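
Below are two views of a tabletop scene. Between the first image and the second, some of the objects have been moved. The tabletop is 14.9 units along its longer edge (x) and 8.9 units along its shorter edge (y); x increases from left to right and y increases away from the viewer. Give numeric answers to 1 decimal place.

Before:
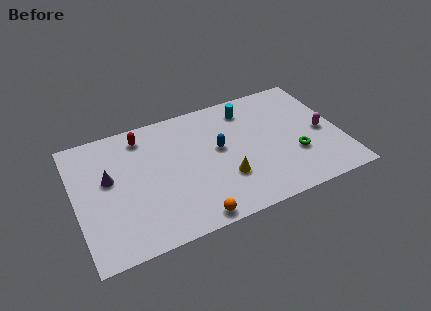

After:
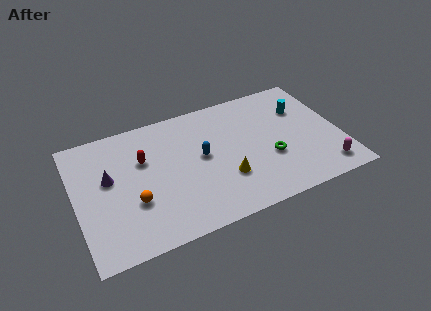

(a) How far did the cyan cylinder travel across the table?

3.2

The cyan cylinder was near (10.0, 7.3) before and (13.0, 6.2) after, so it travelled √(3.0² + 1.1²) ≈ 3.2 units.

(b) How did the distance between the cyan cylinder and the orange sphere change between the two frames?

+2.8

The distance was about 7.6 in the first image and 10.4 in the second, so they moved 2.8 units further apart.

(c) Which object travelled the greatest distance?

the orange sphere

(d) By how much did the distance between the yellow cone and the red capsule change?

-1.1

The distance was about 6.3 in the first image and 5.2 in the second, so they moved 1.1 units closer together.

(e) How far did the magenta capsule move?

2.7

From (13.9, 4.1) to (13.7, 1.4), the magenta capsule covered √(0.2² + 2.7²) ≈ 2.7 units.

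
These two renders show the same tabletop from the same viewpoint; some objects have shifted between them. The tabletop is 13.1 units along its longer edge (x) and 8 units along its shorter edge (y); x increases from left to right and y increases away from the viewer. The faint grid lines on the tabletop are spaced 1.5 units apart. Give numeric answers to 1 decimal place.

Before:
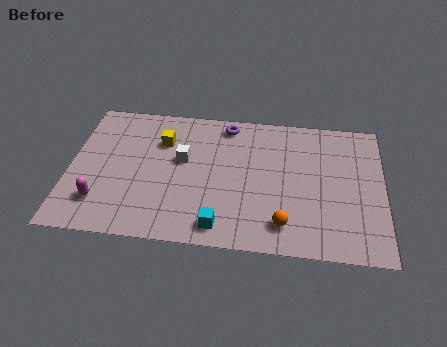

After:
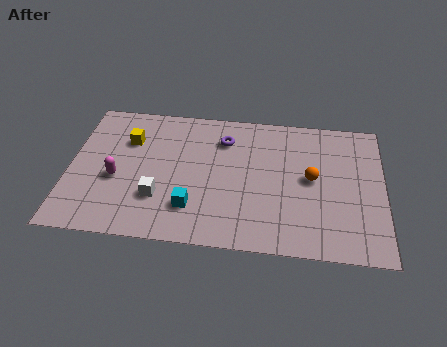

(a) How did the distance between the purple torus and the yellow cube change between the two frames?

+1.0

The distance was about 3.0 in the first image and 4.0 in the second, so they moved 1.0 units further apart.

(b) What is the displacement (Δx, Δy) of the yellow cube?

(-1.4, -0.1)

The yellow cube started near (3.8, 5.7) and ended near (2.4, 5.6).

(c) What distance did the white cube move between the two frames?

2.5

From (4.7, 4.7) to (3.8, 2.4), the white cube covered √(0.9² + 2.3²) ≈ 2.5 units.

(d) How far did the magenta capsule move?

1.5

The magenta capsule moved from about (1.4, 1.9) to (2.0, 3.3), a distance of √(0.6² + 1.4²) ≈ 1.5.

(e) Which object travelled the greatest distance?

the orange sphere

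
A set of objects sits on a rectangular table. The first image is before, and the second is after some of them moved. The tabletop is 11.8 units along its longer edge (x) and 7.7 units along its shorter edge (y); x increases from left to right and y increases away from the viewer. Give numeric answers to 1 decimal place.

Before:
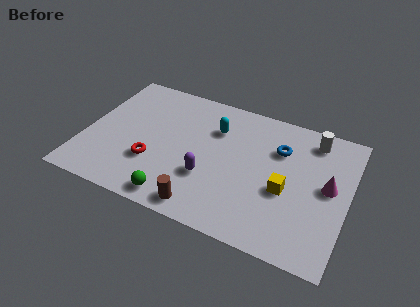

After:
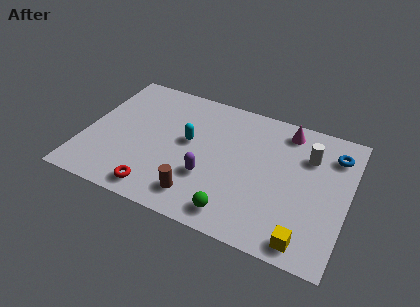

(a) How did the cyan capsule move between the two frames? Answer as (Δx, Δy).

(-1.1, -1.2)

The cyan capsule was at about (5.7, 5.5) and moved to about (4.6, 4.3).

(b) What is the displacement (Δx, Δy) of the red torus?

(0.4, -1.5)

From the two frames, the red torus sits at roughly (3.2, 2.5) before and (3.6, 1.0) after.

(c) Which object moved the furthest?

the magenta cone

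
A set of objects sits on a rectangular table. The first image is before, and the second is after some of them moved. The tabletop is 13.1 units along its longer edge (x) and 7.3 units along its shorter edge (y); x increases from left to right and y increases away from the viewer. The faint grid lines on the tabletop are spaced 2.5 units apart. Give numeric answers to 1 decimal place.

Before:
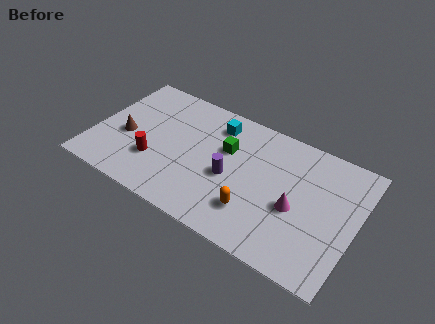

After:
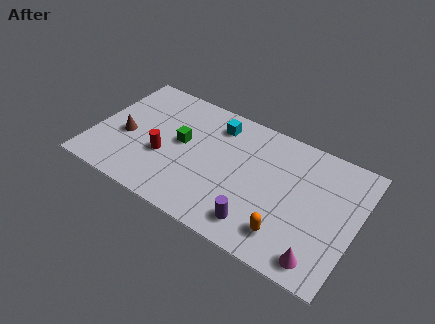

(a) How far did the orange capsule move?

1.7

The orange capsule moved from about (8.3, 1.9) to (10.0, 1.5), a distance of √(1.7² + 0.4²) ≈ 1.7.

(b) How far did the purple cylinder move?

2.5

The purple cylinder was near (6.9, 3.2) before and (8.6, 1.3) after, so it travelled √(1.7² + 1.9²) ≈ 2.5 units.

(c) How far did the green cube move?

2.3

The green cube was near (6.5, 4.7) before and (4.3, 4.0) after, so it travelled √(2.2² + 0.7²) ≈ 2.3 units.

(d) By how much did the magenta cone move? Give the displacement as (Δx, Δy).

(1.5, -2.1)

From the two frames, the magenta cone sits at roughly (10.2, 3.1) before and (11.7, 1.0) after.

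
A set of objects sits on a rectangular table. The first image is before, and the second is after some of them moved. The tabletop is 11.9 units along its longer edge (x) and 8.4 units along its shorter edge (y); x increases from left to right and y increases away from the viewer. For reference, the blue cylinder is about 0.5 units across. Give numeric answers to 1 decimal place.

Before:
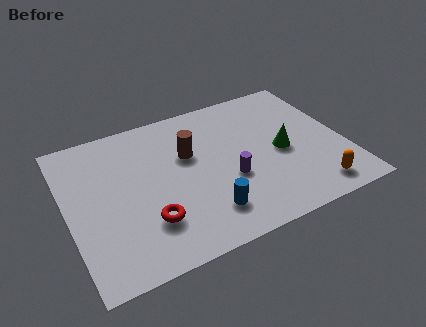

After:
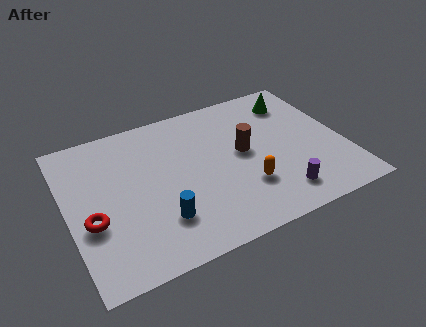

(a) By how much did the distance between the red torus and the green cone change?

+3.7

They were about 6.2 units apart before and 9.9 after — 3.7 units further apart.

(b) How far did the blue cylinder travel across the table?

1.9

From (5.6, 1.8) to (3.7, 2.2), the blue cylinder covered √(1.9² + 0.4²) ≈ 1.9 units.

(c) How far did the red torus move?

2.5

The red torus moved from about (3.2, 2.3) to (0.9, 3.2), a distance of √(2.3² + 0.9²) ≈ 2.5.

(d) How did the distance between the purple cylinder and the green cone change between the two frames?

+2.9

They were about 2.5 units apart before and 5.4 after — 2.9 units further apart.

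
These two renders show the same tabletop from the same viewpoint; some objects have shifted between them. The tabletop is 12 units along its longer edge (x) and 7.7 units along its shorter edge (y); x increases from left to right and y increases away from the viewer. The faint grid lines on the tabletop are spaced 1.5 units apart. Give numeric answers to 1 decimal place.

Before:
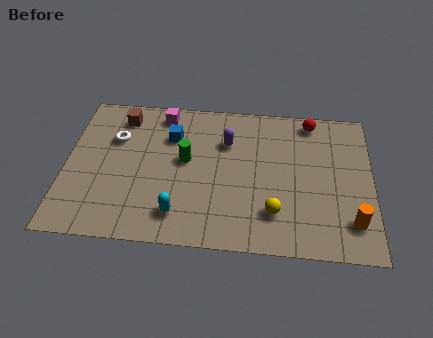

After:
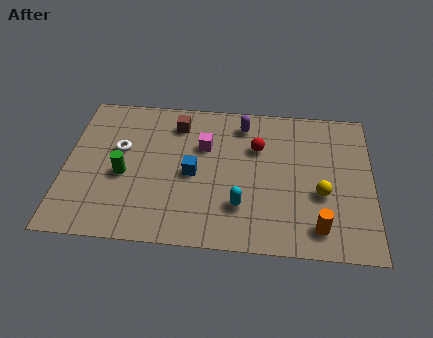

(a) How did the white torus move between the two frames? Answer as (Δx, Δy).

(0.2, -0.6)

The white torus started near (1.9, 5.2) and ended near (2.1, 4.6).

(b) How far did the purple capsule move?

1.2

The purple capsule was near (6.3, 5.4) before and (6.9, 6.4) after, so it travelled √(0.6² + 1.0²) ≈ 1.2 units.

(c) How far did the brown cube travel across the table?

2.2

The brown cube was near (2.1, 6.4) before and (4.3, 6.2) after, so it travelled √(2.2² + 0.2²) ≈ 2.2 units.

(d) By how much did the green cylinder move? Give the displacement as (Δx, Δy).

(-2.4, -1.0)

The green cylinder was at about (4.7, 4.3) and moved to about (2.3, 3.3).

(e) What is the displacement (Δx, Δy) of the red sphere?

(-2.1, -1.6)

The red sphere started near (9.6, 6.8) and ended near (7.5, 5.2).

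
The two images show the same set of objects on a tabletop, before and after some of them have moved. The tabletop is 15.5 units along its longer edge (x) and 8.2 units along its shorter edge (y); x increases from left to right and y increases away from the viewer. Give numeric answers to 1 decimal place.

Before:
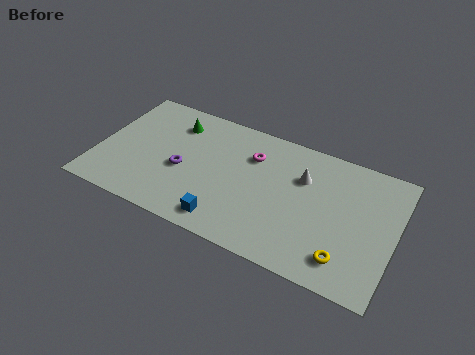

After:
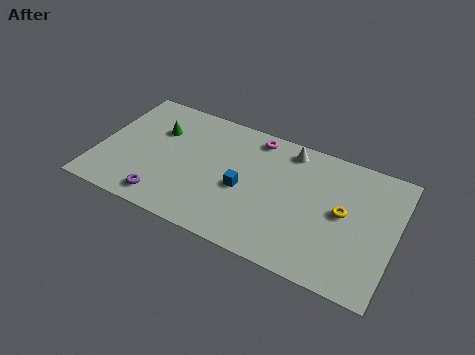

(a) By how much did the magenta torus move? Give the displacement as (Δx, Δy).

(0.0, 1.3)

From the two frames, the magenta torus sits at roughly (7.9, 5.9) before and (7.9, 7.2) after.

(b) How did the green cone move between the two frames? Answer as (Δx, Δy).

(-0.8, -0.8)

From the two frames, the green cone sits at roughly (3.7, 6.4) before and (2.9, 5.6) after.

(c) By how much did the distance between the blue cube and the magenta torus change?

-1.2

They were about 4.8 units apart before and 3.6 after — 1.2 units closer together.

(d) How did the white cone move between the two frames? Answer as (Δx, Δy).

(-0.9, 1.5)

From the two frames, the white cone sits at roughly (10.6, 5.6) before and (9.7, 7.1) after.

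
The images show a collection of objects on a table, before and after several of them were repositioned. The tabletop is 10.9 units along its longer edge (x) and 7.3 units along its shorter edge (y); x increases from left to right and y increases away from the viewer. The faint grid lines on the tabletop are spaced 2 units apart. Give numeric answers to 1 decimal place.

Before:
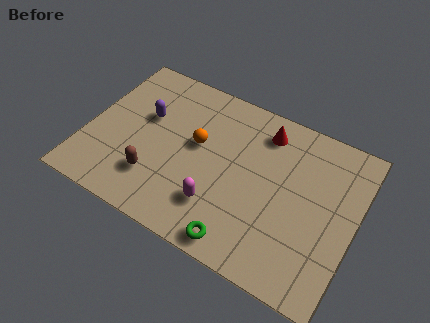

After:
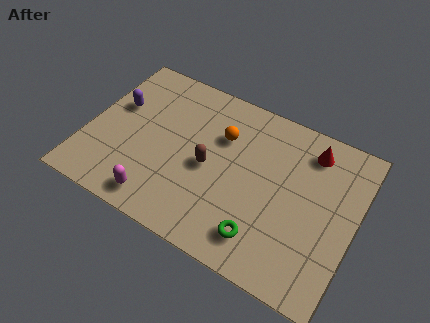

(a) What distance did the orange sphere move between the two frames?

1.2

From (4.4, 4.2) to (5.3, 5.0), the orange sphere covered √(0.9² + 0.8²) ≈ 1.2 units.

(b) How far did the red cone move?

1.9

The red cone moved from about (6.9, 6.0) to (8.8, 6.0), a distance of √(1.9² + 0.0²) ≈ 1.9.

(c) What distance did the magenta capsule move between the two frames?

2.5

From (5.6, 1.9) to (3.3, 1.0), the magenta capsule covered √(2.3² + 0.9²) ≈ 2.5 units.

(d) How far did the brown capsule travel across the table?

2.5

The brown capsule was near (3.0, 1.9) before and (5.0, 3.4) after, so it travelled √(2.0² + 1.5²) ≈ 2.5 units.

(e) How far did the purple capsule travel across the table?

1.2

The purple capsule was near (2.2, 4.5) before and (1.0, 4.5) after, so it travelled √(1.2² + 0.0²) ≈ 1.2 units.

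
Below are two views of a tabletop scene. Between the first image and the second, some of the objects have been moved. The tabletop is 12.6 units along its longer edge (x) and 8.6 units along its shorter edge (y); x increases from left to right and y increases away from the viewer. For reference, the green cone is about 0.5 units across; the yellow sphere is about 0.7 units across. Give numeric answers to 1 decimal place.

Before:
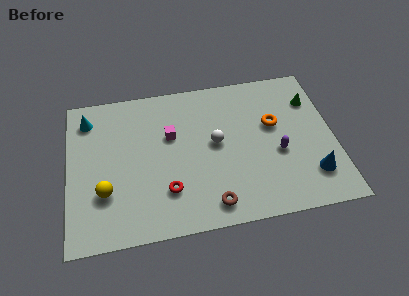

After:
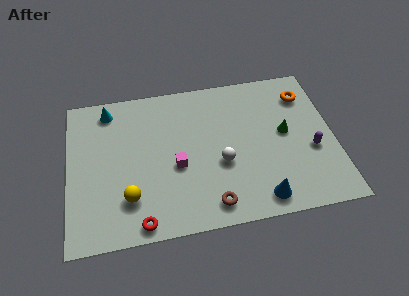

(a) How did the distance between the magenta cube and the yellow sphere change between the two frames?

-1.5

The distance was about 4.2 in the first image and 2.7 in the second, so they moved 1.5 units closer together.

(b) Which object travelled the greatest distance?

the blue cone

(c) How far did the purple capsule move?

1.6

The purple capsule was near (9.9, 3.5) before and (11.5, 3.4) after, so it travelled √(1.6² + 0.1²) ≈ 1.6 units.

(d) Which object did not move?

the brown torus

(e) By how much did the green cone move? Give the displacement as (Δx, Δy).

(-1.4, -1.7)

The green cone was at about (11.7, 6.3) and moved to about (10.3, 4.6).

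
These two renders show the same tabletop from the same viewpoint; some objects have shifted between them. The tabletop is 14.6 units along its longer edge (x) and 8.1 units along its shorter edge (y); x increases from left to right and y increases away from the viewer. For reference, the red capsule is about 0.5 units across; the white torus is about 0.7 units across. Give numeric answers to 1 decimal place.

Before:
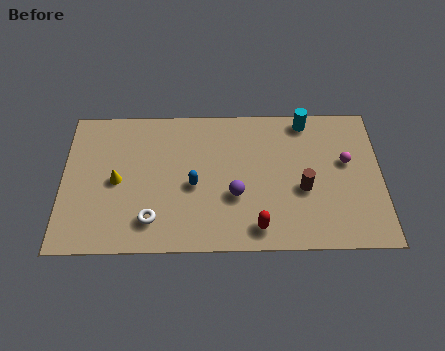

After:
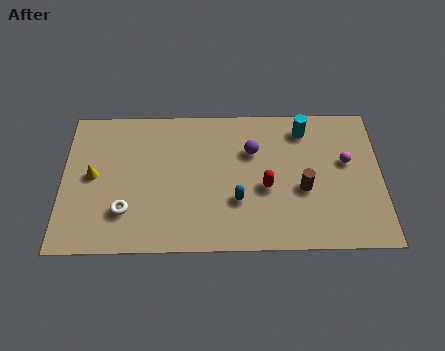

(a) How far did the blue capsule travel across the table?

2.2

The blue capsule moved from about (6.0, 3.6) to (8.0, 2.7), a distance of √(2.0² + 0.9²) ≈ 2.2.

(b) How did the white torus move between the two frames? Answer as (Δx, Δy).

(-1.2, 0.5)

From the two frames, the white torus sits at roughly (4.1, 1.7) before and (2.9, 2.2) after.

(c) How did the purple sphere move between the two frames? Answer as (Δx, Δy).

(0.8, 2.5)

The purple sphere was at about (7.9, 3.0) and moved to about (8.7, 5.5).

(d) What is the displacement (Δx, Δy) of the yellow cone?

(-1.1, 0.3)

The yellow cone was at about (2.5, 3.9) and moved to about (1.4, 4.2).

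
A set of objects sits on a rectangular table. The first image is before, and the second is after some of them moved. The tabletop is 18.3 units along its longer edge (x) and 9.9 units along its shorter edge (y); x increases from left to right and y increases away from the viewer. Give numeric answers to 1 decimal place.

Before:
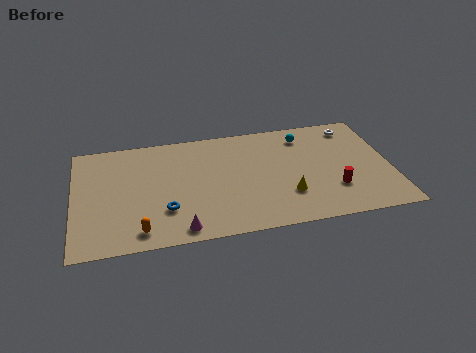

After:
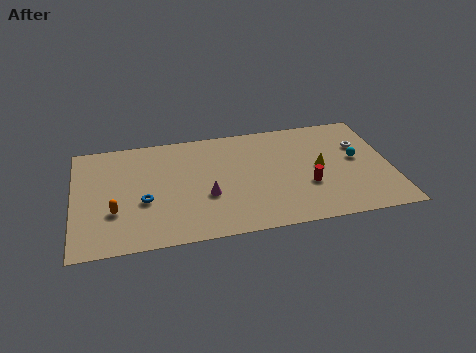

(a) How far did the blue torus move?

1.6

From (5.2, 2.9) to (4.0, 3.9), the blue torus covered √(1.2² + 1.0²) ≈ 1.6 units.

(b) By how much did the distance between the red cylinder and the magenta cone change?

-3.3

The distance was about 9.1 in the first image and 5.8 in the second, so they moved 3.3 units closer together.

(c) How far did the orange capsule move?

2.4

The orange capsule moved from about (3.7, 1.4) to (2.3, 3.3), a distance of √(1.4² + 1.9²) ≈ 2.4.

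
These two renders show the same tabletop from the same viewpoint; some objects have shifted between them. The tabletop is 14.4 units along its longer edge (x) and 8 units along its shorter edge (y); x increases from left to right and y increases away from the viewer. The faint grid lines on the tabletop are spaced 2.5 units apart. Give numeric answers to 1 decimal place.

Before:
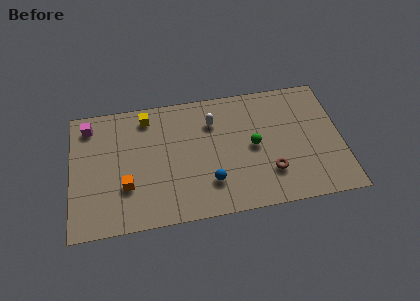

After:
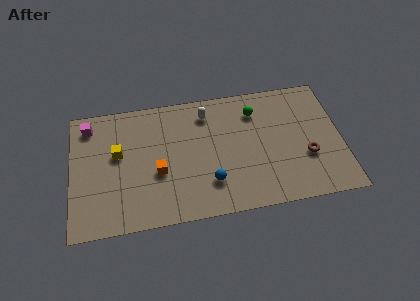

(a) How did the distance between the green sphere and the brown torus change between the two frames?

+2.2

They were about 2.0 units apart before and 4.2 after — 2.2 units further apart.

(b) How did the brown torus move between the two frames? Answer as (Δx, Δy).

(2.0, 0.7)

From the two frames, the brown torus sits at roughly (10.5, 2.2) before and (12.5, 2.9) after.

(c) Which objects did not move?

the blue sphere and the magenta cube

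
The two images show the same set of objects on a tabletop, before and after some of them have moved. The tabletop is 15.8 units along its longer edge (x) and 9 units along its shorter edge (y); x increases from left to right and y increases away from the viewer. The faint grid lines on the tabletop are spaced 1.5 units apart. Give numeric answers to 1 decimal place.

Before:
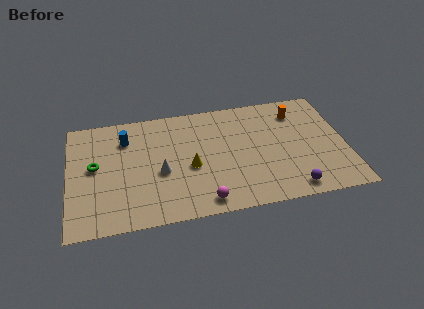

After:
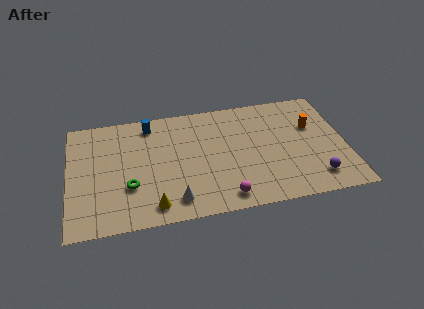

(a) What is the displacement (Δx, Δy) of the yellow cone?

(-2.2, -2.6)

The yellow cone started near (6.9, 3.9) and ended near (4.7, 1.3).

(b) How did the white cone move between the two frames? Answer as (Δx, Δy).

(0.7, -2.3)

The white cone was at about (5.2, 3.8) and moved to about (5.9, 1.5).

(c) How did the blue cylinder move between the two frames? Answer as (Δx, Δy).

(1.4, 0.9)

From the two frames, the blue cylinder sits at roughly (3.3, 6.8) before and (4.7, 7.7) after.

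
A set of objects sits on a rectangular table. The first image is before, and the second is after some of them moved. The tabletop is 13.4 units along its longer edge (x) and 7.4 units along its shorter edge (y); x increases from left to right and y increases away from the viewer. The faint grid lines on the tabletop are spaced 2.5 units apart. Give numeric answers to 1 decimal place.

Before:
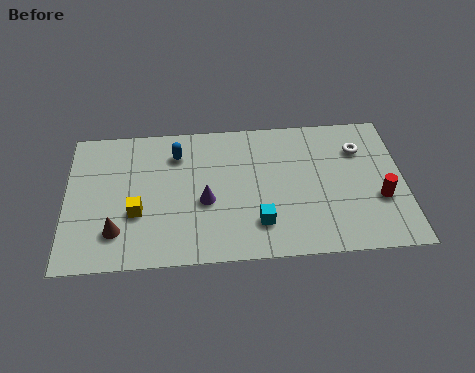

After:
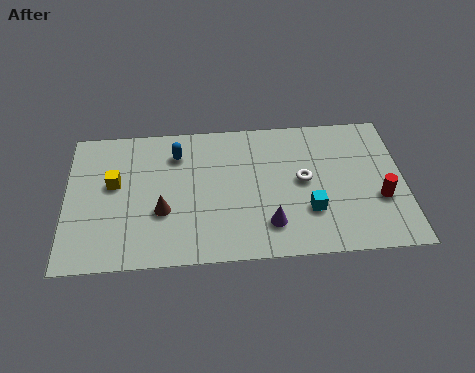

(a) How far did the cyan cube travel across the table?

2.1

The cyan cube moved from about (7.6, 1.8) to (9.6, 2.3), a distance of √(2.0² + 0.5²) ≈ 2.1.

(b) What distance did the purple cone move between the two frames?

2.9

The purple cone was near (5.5, 3.1) before and (8.0, 1.7) after, so it travelled √(2.5² + 1.4²) ≈ 2.9 units.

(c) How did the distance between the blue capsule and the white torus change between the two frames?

-2.0

The distance was about 7.3 in the first image and 5.3 in the second, so they moved 2.0 units closer together.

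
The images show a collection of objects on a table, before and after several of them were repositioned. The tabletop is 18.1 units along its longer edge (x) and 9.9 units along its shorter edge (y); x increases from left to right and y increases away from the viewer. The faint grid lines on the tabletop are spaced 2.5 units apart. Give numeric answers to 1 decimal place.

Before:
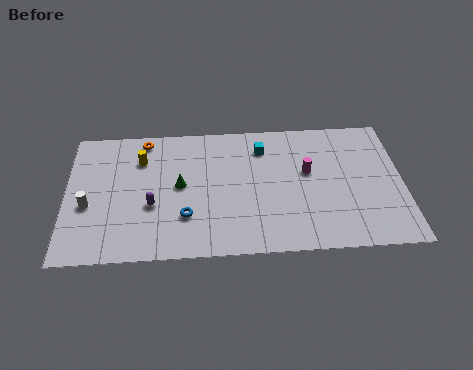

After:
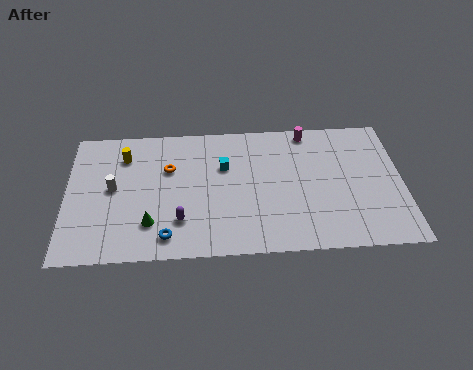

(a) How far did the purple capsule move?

1.9

From (4.6, 3.8) to (6.1, 2.6), the purple capsule covered √(1.5² + 1.2²) ≈ 1.9 units.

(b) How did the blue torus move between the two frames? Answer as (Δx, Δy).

(-1.0, -1.4)

From the two frames, the blue torus sits at roughly (6.4, 2.9) before and (5.4, 1.5) after.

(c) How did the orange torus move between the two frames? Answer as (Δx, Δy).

(1.3, -2.3)

The orange torus started near (4.2, 8.8) and ended near (5.5, 6.5).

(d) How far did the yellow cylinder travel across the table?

0.9

The yellow cylinder was near (4.0, 7.3) before and (3.1, 7.6) after, so it travelled √(0.9² + 0.3²) ≈ 0.9 units.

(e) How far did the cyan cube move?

2.5

From (10.6, 7.8) to (8.5, 6.5), the cyan cube covered √(2.1² + 1.3²) ≈ 2.5 units.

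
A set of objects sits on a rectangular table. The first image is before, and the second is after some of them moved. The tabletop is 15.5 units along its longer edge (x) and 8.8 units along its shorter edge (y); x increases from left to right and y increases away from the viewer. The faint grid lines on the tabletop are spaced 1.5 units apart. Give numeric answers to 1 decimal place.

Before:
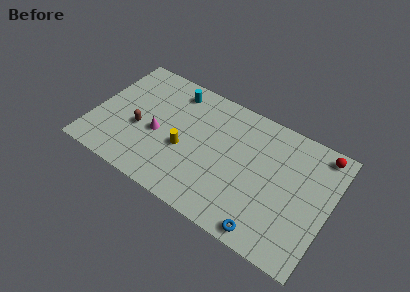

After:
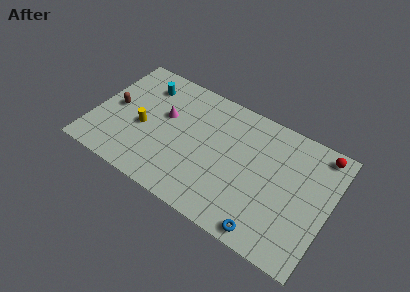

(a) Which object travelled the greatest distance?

the yellow cylinder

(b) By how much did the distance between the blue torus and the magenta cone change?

+0.5

The distance was about 8.2 in the first image and 8.7 in the second, so they moved 0.5 units further apart.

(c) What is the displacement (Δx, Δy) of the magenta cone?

(0.2, 1.5)

The magenta cone started near (4.3, 3.8) and ended near (4.5, 5.3).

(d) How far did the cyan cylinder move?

2.0

From (4.8, 7.4) to (2.9, 6.9), the cyan cylinder covered √(1.9² + 0.5²) ≈ 2.0 units.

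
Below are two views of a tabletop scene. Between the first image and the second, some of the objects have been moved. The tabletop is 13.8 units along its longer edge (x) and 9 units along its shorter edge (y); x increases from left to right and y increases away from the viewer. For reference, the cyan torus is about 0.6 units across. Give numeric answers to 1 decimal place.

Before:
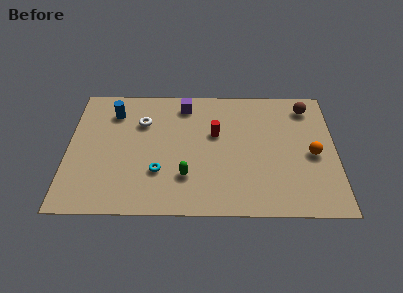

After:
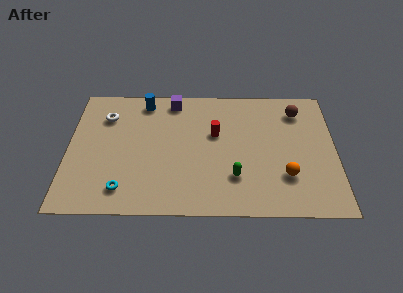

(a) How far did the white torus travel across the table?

1.9

The white torus moved from about (3.8, 6.3) to (1.9, 6.7), a distance of √(1.9² + 0.4²) ≈ 1.9.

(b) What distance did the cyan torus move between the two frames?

2.2

The cyan torus was near (4.7, 2.8) before and (2.9, 1.6) after, so it travelled √(1.8² + 1.2²) ≈ 2.2 units.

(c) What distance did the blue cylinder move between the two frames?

1.8

The blue cylinder moved from about (2.3, 7.0) to (3.9, 7.8), a distance of √(1.6² + 0.8²) ≈ 1.8.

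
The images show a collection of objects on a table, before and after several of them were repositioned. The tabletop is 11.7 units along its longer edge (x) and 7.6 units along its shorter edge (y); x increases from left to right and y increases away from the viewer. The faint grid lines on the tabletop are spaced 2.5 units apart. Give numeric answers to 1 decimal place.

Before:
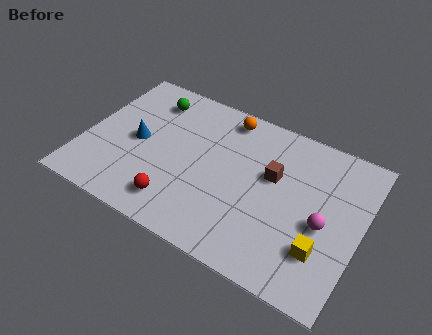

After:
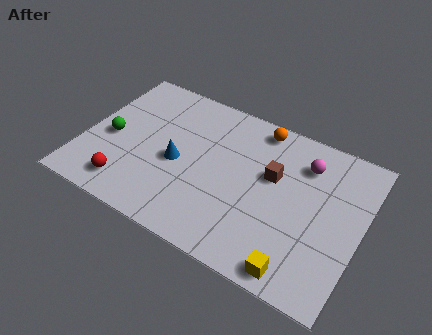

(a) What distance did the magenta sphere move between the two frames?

2.7

The magenta sphere was near (10.2, 3.3) before and (9.1, 5.8) after, so it travelled √(1.1² + 2.5²) ≈ 2.7 units.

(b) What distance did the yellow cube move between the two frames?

1.5

The yellow cube was near (10.3, 2.1) before and (9.5, 0.8) after, so it travelled √(0.8² + 1.3²) ≈ 1.5 units.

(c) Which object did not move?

the brown cube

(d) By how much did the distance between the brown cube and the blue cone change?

-1.7

The distance was about 5.8 in the first image and 4.1 in the second, so they moved 1.7 units closer together.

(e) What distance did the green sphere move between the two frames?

3.0

From (2.4, 6.1) to (1.1, 3.4), the green sphere covered √(1.3² + 2.7²) ≈ 3.0 units.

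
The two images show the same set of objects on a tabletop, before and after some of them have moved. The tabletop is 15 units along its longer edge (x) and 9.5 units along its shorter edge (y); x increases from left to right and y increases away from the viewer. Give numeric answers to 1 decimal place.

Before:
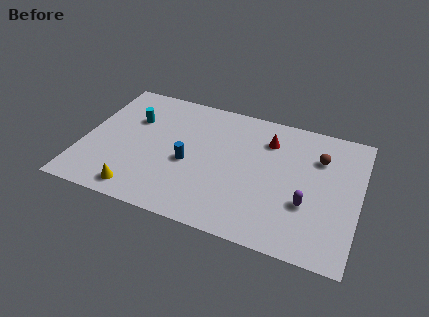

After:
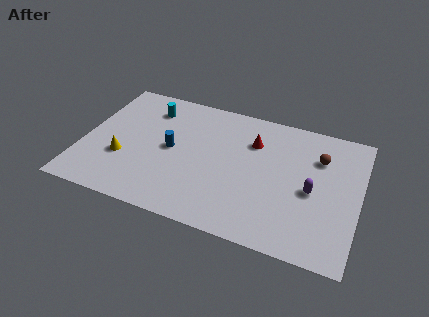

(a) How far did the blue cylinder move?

1.2

From (5.8, 4.1) to (4.8, 4.8), the blue cylinder covered √(1.0² + 0.7²) ≈ 1.2 units.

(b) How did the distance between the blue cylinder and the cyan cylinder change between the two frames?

-0.9

The distance was about 4.0 in the first image and 3.1 in the second, so they moved 0.9 units closer together.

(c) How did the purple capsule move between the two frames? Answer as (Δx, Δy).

(0.2, 1.0)

The purple capsule started near (12.3, 3.3) and ended near (12.5, 4.3).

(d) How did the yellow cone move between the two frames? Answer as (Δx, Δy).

(-1.1, 2.1)

The yellow cone started near (3.4, 1.2) and ended near (2.3, 3.3).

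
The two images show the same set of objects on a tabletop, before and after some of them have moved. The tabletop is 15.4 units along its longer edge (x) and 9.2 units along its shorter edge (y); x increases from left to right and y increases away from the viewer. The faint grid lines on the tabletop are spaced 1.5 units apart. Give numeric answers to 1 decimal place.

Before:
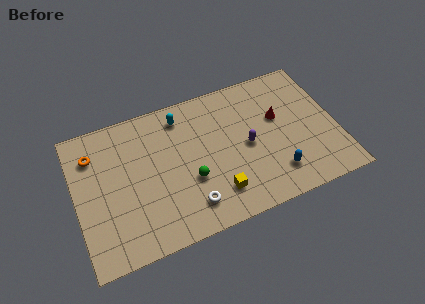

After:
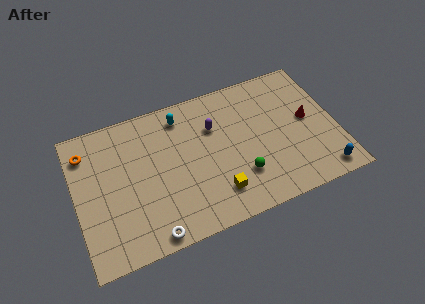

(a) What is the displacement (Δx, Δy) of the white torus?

(-2.4, -1.0)

From the two frames, the white torus sits at roughly (6.4, 1.8) before and (4.0, 0.8) after.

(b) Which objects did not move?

the cyan capsule and the yellow cube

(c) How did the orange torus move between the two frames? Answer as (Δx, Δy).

(-0.4, 0.3)

The orange torus started near (1.2, 7.0) and ended near (0.8, 7.3).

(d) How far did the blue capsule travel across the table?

2.8

The blue capsule moved from about (11.5, 2.0) to (14.2, 1.1), a distance of √(2.7² + 0.9²) ≈ 2.8.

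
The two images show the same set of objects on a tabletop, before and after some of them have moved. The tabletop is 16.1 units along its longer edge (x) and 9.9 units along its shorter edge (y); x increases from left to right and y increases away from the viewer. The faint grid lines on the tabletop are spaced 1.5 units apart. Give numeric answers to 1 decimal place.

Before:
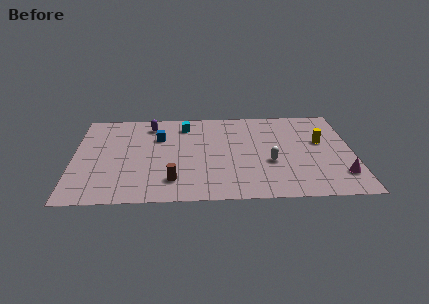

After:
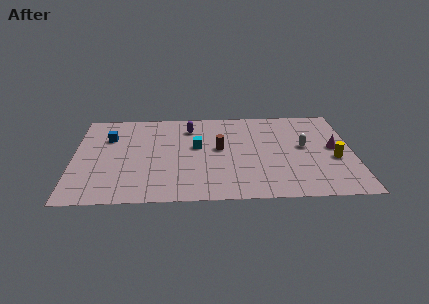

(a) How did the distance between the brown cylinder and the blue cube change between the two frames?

+1.8

They were about 4.8 units apart before and 6.6 after — 1.8 units further apart.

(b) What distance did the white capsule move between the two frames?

2.6

The white capsule moved from about (11.3, 3.8) to (13.3, 5.4), a distance of √(2.0² + 1.6²) ≈ 2.6.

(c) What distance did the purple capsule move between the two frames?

2.3

The purple capsule was near (4.4, 8.2) before and (6.7, 7.8) after, so it travelled √(2.3² + 0.4²) ≈ 2.3 units.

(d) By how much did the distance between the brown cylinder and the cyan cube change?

-4.7

They were about 6.0 units apart before and 1.3 after — 4.7 units closer together.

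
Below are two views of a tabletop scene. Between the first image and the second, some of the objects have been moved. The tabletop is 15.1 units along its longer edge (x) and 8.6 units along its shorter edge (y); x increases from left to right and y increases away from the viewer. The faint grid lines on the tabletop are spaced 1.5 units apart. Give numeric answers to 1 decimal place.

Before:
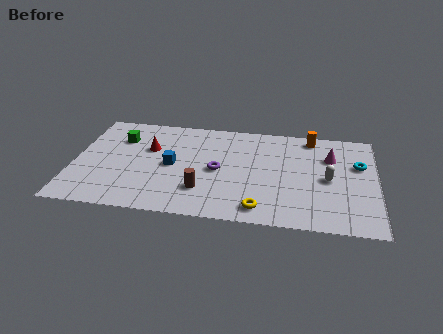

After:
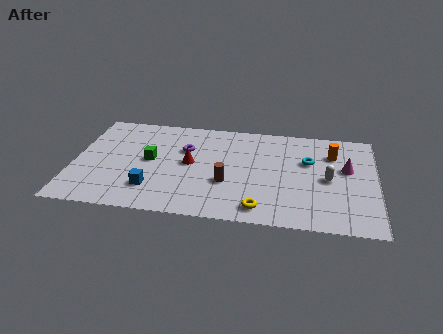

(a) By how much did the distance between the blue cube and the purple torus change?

+1.6

The distance was about 2.3 in the first image and 3.9 in the second, so they moved 1.6 units further apart.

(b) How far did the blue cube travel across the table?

2.3

The blue cube moved from about (4.9, 4.2) to (4.0, 2.1), a distance of √(0.9² + 2.1²) ≈ 2.3.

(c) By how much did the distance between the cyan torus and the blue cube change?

-1.0

They were about 9.4 units apart before and 8.4 after — 1.0 units closer together.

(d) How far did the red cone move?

2.3

From (3.7, 5.5) to (5.8, 4.5), the red cone covered √(2.1² + 1.0²) ≈ 2.3 units.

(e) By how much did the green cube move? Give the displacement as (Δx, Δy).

(1.6, -1.7)

The green cube was at about (2.2, 6.2) and moved to about (3.8, 4.5).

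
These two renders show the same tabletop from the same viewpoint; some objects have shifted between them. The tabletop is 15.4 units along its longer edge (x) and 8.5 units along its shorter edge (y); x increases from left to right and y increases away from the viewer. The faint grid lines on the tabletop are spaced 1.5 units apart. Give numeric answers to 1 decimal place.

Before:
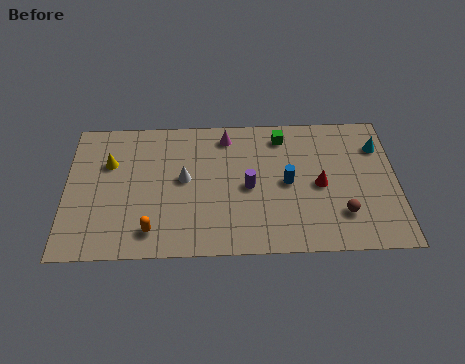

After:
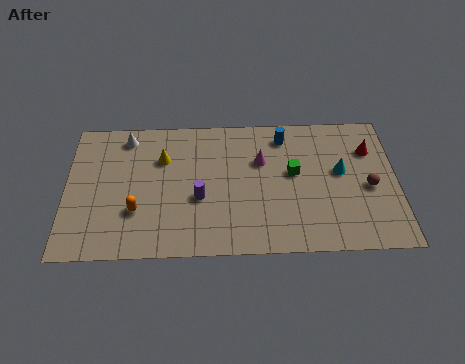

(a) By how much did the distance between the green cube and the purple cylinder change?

+1.1

They were about 3.5 units apart before and 4.6 after — 1.1 units further apart.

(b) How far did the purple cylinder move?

2.4

The purple cylinder was near (8.5, 4.0) before and (6.2, 3.4) after, so it travelled √(2.3² + 0.6²) ≈ 2.4 units.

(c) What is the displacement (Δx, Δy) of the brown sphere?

(1.3, 1.6)

The brown sphere was at about (12.8, 2.2) and moved to about (14.1, 3.8).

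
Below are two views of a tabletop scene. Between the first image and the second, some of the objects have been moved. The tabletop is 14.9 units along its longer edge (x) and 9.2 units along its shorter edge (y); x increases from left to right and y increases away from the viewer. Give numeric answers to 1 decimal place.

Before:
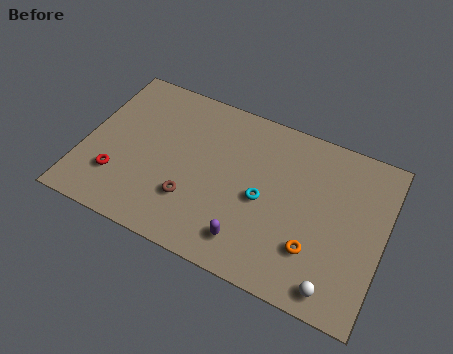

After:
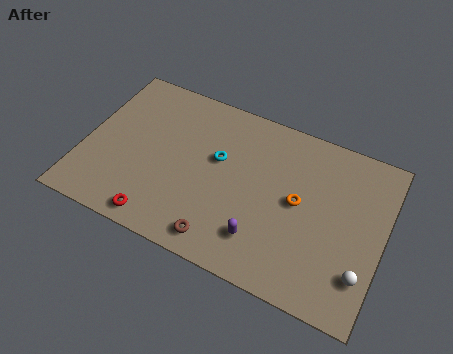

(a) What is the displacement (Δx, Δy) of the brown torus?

(1.7, -1.5)

The brown torus was at about (5.6, 2.7) and moved to about (7.3, 1.2).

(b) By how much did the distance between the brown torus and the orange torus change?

-1.1

Before: roughly 6.1 units apart; after: 5.0. That's 1.1 units closer together.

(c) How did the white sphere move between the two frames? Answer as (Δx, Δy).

(1.2, 1.2)

The white sphere was at about (12.9, 1.1) and moved to about (14.1, 2.3).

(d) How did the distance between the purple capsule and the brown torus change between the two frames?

-1.1

The distance was about 3.2 in the first image and 2.1 in the second, so they moved 1.1 units closer together.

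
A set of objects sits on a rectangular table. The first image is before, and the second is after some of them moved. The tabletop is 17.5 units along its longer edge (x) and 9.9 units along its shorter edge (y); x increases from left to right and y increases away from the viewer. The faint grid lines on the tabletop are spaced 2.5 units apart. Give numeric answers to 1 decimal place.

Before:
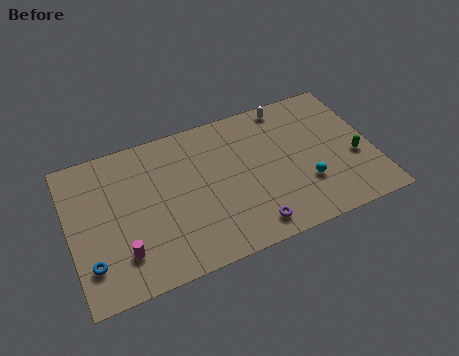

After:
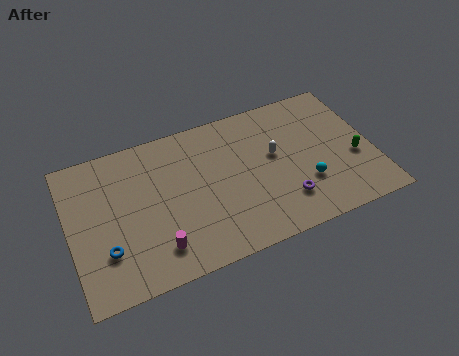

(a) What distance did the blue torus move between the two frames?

1.0

The blue torus moved from about (1.0, 2.4) to (1.9, 2.9), a distance of √(0.9² + 0.5²) ≈ 1.0.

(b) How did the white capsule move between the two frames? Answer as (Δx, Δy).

(-1.1, -3.2)

The white capsule was at about (13.0, 8.9) and moved to about (11.9, 5.7).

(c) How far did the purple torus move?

2.3

From (10.0, 1.4) to (12.1, 2.4), the purple torus covered √(2.1² + 1.0²) ≈ 2.3 units.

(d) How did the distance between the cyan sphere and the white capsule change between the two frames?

-2.8

The distance was about 5.8 in the first image and 3.0 in the second, so they moved 2.8 units closer together.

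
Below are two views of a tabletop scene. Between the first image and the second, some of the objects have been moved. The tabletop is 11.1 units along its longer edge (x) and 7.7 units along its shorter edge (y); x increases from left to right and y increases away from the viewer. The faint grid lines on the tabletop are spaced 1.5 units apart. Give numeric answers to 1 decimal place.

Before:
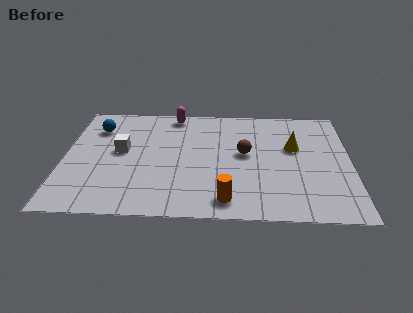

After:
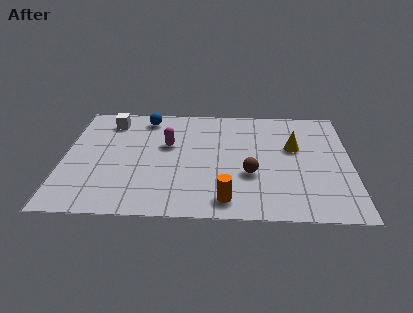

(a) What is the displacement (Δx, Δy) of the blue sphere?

(1.9, 0.8)

The blue sphere was at about (1.2, 5.8) and moved to about (3.1, 6.6).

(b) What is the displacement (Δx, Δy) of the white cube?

(-0.5, 2.1)

From the two frames, the white cube sits at roughly (2.2, 4.2) before and (1.7, 6.3) after.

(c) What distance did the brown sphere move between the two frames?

1.4

The brown sphere was near (7.0, 4.2) before and (7.2, 2.8) after, so it travelled √(0.2² + 1.4²) ≈ 1.4 units.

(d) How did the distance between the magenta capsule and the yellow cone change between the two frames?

-0.3

They were about 5.2 units apart before and 4.9 after — 0.3 units closer together.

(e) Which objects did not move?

the yellow cone and the orange cylinder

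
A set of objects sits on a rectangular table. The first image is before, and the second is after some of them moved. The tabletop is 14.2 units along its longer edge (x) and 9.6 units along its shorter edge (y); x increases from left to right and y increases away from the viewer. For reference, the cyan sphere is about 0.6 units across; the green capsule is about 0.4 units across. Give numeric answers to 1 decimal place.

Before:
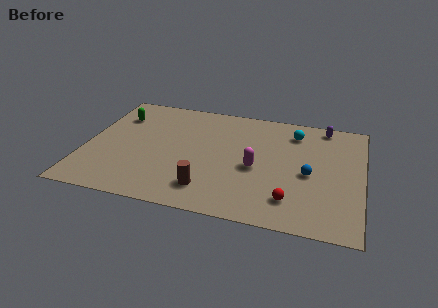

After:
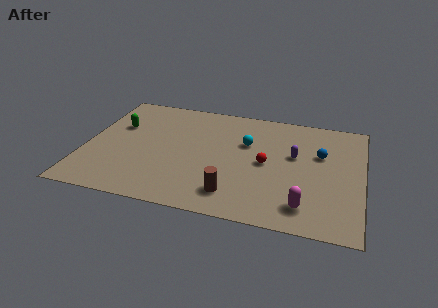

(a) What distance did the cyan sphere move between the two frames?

2.8

The cyan sphere moved from about (10.6, 7.7) to (8.2, 6.2), a distance of √(2.4² + 1.5²) ≈ 2.8.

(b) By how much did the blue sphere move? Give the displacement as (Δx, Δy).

(0.5, 1.8)

The blue sphere was at about (11.5, 4.3) and moved to about (12.0, 6.1).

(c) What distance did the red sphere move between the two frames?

3.0

The red sphere was near (10.7, 2.0) before and (9.3, 4.7) after, so it travelled √(1.4² + 2.7²) ≈ 3.0 units.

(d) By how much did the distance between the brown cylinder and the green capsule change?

+0.4

Before: roughly 7.3 units apart; after: 7.7. That's 0.4 units further apart.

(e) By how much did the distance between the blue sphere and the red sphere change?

+0.6

Before: roughly 2.4 units apart; after: 3.0. That's 0.6 units further apart.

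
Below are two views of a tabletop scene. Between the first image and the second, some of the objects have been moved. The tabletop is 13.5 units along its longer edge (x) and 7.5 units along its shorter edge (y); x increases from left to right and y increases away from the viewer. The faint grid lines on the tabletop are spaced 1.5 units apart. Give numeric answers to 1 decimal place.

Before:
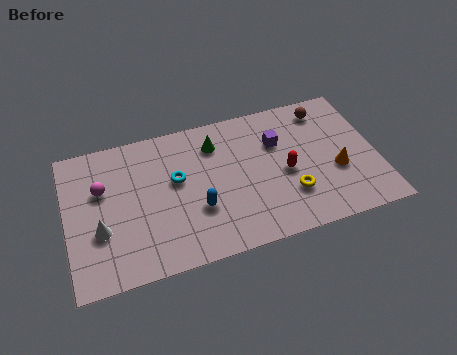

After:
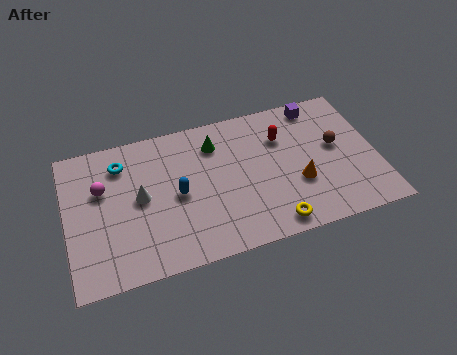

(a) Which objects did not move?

the magenta sphere and the green cone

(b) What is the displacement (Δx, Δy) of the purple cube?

(1.9, 1.5)

From the two frames, the purple cube sits at roughly (9.3, 5.1) before and (11.2, 6.6) after.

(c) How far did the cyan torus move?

2.7

From (4.8, 4.4) to (2.5, 5.9), the cyan torus covered √(2.3² + 1.5²) ≈ 2.7 units.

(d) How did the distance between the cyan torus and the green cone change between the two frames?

+1.8

They were about 2.3 units apart before and 4.1 after — 1.8 units further apart.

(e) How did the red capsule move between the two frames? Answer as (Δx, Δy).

(0.0, 1.9)

The red capsule was at about (9.5, 3.4) and moved to about (9.5, 5.3).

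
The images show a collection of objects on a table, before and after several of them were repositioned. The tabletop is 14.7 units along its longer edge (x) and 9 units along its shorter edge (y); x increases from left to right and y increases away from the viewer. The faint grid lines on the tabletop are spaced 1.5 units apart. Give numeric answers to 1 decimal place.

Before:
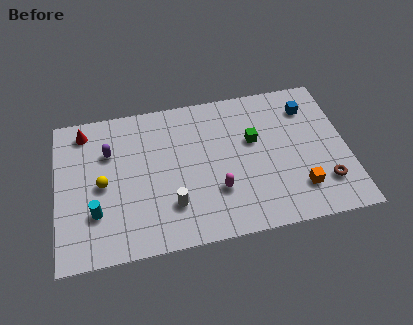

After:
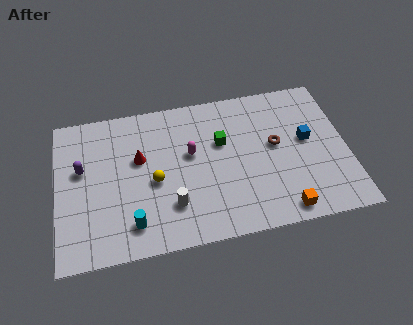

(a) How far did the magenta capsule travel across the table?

2.8

The magenta capsule was near (8.0, 2.8) before and (6.8, 5.3) after, so it travelled √(1.2² + 2.5²) ≈ 2.8 units.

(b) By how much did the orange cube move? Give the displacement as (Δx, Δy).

(-0.9, -1.1)

The orange cube was at about (12.1, 2.1) and moved to about (11.2, 1.0).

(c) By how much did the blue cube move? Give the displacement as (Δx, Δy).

(-0.2, -2.0)

The blue cube started near (12.9, 7.0) and ended near (12.7, 5.0).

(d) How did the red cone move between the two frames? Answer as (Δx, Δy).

(2.7, -2.2)

The red cone was at about (1.5, 7.7) and moved to about (4.2, 5.5).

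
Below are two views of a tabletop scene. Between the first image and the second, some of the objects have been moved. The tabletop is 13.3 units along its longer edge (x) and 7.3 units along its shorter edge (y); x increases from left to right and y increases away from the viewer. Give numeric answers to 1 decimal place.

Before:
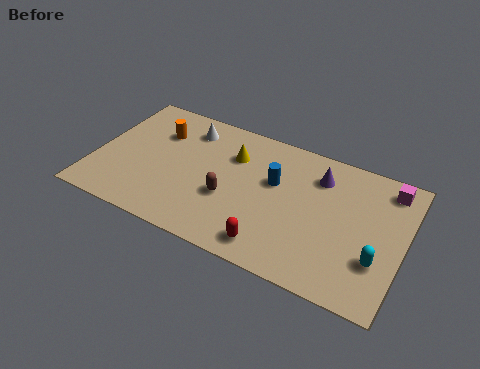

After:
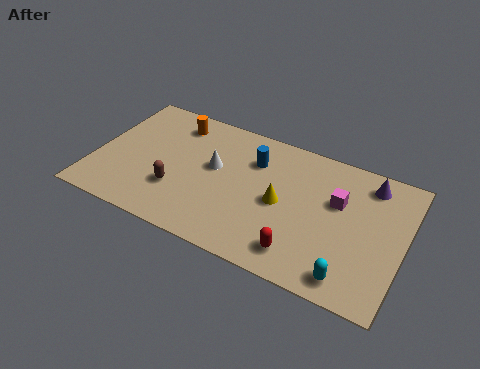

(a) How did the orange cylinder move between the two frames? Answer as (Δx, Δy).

(0.6, 0.8)

The orange cylinder was at about (2.5, 5.2) and moved to about (3.1, 6.0).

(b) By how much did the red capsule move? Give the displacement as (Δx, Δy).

(1.2, 0.2)

The red capsule was at about (8.0, 1.1) and moved to about (9.2, 1.3).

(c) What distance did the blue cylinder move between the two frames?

1.3

The blue cylinder moved from about (7.7, 4.5) to (6.7, 5.3), a distance of √(1.0² + 0.8²) ≈ 1.3.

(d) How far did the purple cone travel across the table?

2.2

The purple cone moved from about (9.5, 5.6) to (11.6, 6.1), a distance of √(2.1² + 0.5²) ≈ 2.2.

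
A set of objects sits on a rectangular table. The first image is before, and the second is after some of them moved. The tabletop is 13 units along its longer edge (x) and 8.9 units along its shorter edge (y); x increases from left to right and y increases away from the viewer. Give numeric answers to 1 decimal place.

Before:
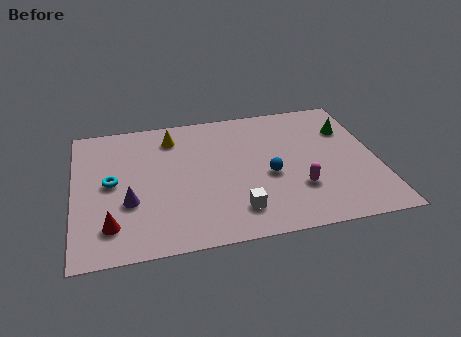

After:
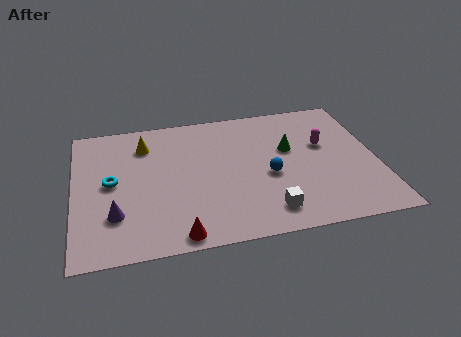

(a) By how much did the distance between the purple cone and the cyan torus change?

+0.5

The distance was about 1.6 in the first image and 2.1 in the second, so they moved 0.5 units further apart.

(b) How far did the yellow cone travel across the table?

1.2

From (4.3, 7.2) to (3.1, 6.9), the yellow cone covered √(1.2² + 0.3²) ≈ 1.2 units.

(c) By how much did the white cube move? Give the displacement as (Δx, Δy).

(1.3, -0.3)

The white cube started near (6.8, 1.8) and ended near (8.1, 1.5).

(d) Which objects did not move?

the blue sphere and the cyan torus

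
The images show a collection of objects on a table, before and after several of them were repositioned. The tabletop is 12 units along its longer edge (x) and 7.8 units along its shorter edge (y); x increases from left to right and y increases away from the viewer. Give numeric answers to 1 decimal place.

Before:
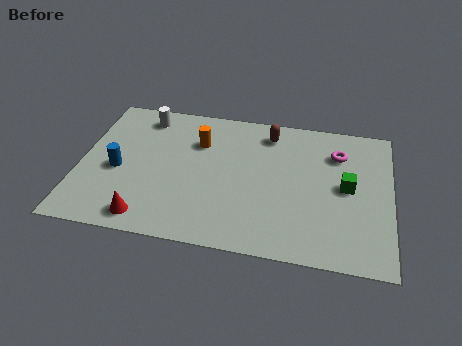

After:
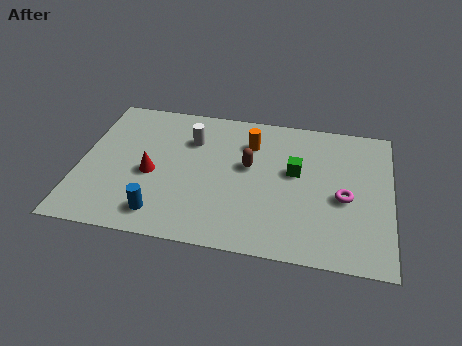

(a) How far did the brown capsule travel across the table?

2.1

The brown capsule moved from about (7.2, 6.5) to (6.5, 4.5), a distance of √(0.7² + 2.0²) ≈ 2.1.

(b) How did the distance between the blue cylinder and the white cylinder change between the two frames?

+1.1

The distance was about 3.3 in the first image and 4.4 in the second, so they moved 1.1 units further apart.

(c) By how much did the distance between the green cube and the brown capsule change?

-2.2

They were about 4.0 units apart before and 1.8 after — 2.2 units closer together.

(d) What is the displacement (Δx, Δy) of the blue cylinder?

(1.8, -2.1)

From the two frames, the blue cylinder sits at roughly (1.5, 3.4) before and (3.3, 1.3) after.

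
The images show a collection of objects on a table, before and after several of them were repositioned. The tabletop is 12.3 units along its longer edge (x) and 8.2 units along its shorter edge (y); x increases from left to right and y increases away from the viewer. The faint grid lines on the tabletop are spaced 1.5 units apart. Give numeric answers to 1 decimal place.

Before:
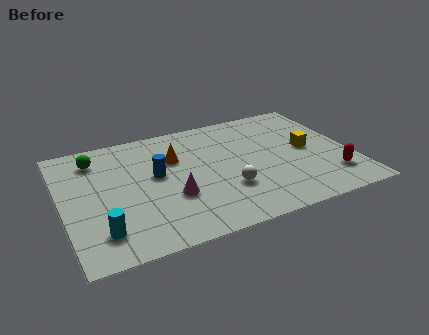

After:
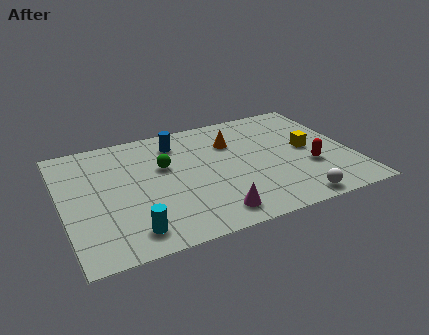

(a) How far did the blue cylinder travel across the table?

2.3

The blue cylinder was near (4.0, 4.6) before and (5.1, 6.6) after, so it travelled √(1.1² + 2.0²) ≈ 2.3 units.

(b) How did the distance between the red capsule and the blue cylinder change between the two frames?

-1.2

The distance was about 7.7 in the first image and 6.5 in the second, so they moved 1.2 units closer together.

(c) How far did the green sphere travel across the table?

3.2

From (1.6, 6.6) to (4.4, 5.1), the green sphere covered √(2.8² + 1.5²) ≈ 3.2 units.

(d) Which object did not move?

the yellow cube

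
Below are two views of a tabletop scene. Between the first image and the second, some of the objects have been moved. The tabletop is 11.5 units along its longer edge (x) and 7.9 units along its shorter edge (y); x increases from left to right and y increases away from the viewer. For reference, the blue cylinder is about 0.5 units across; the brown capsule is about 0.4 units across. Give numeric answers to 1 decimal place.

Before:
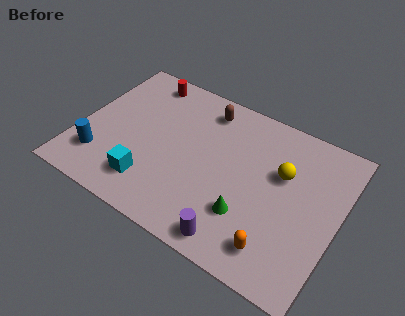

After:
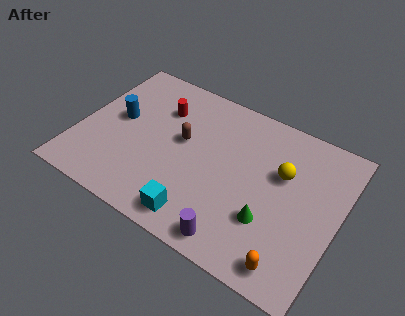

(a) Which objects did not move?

the yellow sphere and the purple cylinder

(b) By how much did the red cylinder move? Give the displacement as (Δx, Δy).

(1.0, -1.2)

The red cylinder was at about (2.3, 6.9) and moved to about (3.3, 5.7).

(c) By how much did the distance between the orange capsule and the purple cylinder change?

+0.6

They were about 1.8 units apart before and 2.4 after — 0.6 units further apart.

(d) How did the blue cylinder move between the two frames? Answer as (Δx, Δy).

(0.4, 2.4)

From the two frames, the blue cylinder sits at roughly (1.2, 1.9) before and (1.6, 4.3) after.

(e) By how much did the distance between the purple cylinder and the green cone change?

+0.6

They were about 1.4 units apart before and 2.0 after — 0.6 units further apart.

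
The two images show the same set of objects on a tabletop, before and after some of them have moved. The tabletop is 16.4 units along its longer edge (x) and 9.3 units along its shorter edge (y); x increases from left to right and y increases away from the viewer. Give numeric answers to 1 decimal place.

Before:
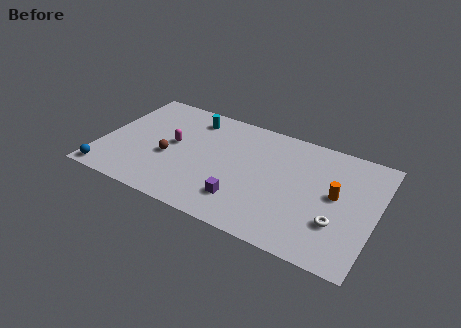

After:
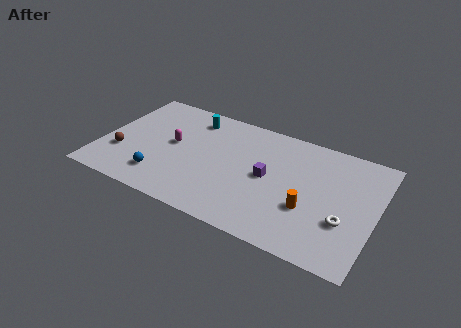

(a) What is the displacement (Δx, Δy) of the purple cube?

(1.2, 2.5)

The purple cube was at about (8.8, 2.2) and moved to about (10.0, 4.7).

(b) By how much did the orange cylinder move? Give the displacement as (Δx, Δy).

(-1.4, -1.7)

From the two frames, the orange cylinder sits at roughly (14.0, 5.0) before and (12.6, 3.3) after.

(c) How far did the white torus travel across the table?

0.5

From (14.3, 2.9) to (14.7, 3.2), the white torus covered √(0.4² + 0.3²) ≈ 0.5 units.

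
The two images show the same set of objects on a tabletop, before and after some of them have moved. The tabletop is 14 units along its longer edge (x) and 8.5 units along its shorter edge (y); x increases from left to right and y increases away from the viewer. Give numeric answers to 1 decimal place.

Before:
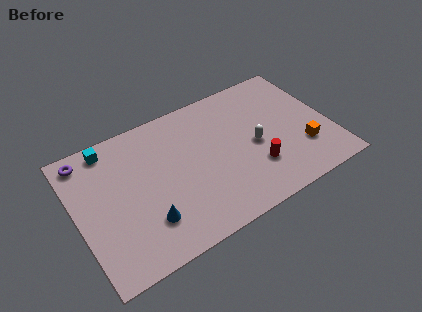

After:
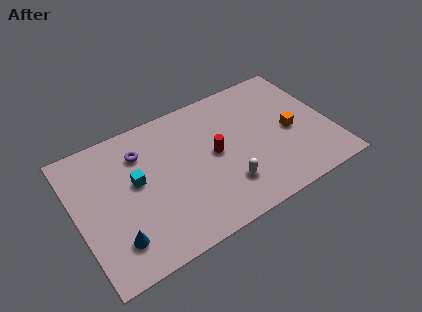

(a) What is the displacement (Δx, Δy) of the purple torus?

(2.9, -1.0)

From the two frames, the purple torus sits at roughly (0.9, 7.4) before and (3.8, 6.4) after.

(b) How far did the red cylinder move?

2.8

The red cylinder moved from about (9.6, 2.5) to (7.6, 4.4), a distance of √(2.0² + 1.9²) ≈ 2.8.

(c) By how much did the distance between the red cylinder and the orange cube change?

+1.5

They were about 2.7 units apart before and 4.2 after — 1.5 units further apart.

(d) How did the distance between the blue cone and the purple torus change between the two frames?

-0.9

The distance was about 5.8 in the first image and 4.9 in the second, so they moved 0.9 units closer together.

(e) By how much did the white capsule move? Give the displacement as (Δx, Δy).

(-1.9, -1.7)

From the two frames, the white capsule sits at roughly (9.8, 3.9) before and (7.9, 2.2) after.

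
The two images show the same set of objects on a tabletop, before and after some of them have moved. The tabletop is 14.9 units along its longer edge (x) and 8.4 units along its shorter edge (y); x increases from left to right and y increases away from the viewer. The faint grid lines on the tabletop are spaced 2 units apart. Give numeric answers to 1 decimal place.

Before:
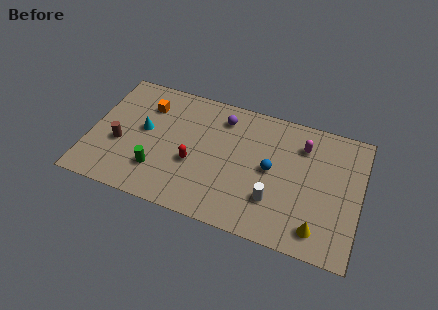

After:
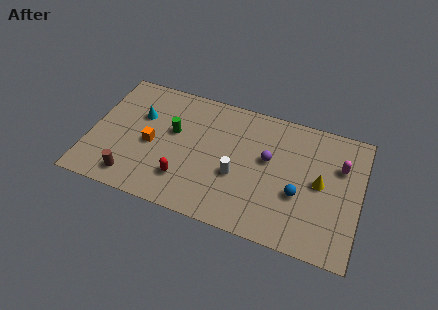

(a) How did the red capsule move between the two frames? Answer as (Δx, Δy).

(-0.4, -1.2)

The red capsule was at about (5.8, 3.3) and moved to about (5.4, 2.1).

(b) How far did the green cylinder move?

2.9

From (3.9, 2.2) to (4.5, 5.0), the green cylinder covered √(0.6² + 2.8²) ≈ 2.9 units.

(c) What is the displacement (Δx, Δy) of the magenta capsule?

(2.1, -0.7)

The magenta capsule started near (11.6, 6.4) and ended near (13.7, 5.7).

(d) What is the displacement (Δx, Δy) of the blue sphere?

(1.6, -1.1)

From the two frames, the blue sphere sits at roughly (10.0, 4.3) before and (11.6, 3.2) after.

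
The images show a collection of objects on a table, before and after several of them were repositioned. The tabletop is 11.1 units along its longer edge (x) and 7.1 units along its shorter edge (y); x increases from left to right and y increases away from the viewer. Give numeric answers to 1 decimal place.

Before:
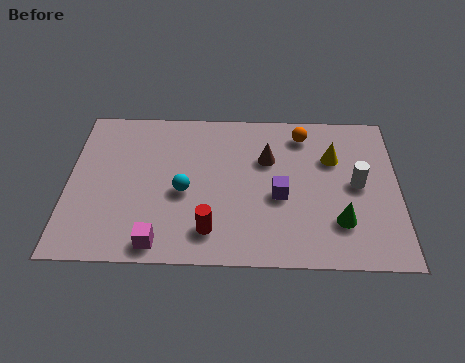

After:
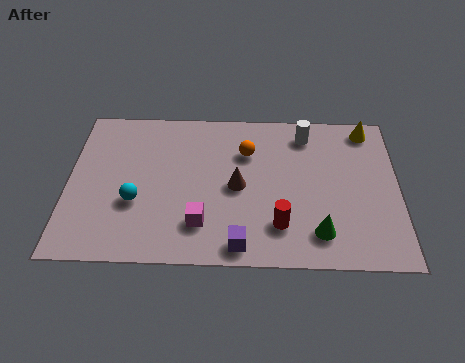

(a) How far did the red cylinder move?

2.3

The red cylinder moved from about (4.8, 1.4) to (7.1, 1.7), a distance of √(2.3² + 0.3²) ≈ 2.3.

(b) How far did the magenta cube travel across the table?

1.7

From (3.1, 0.8) to (4.5, 1.7), the magenta cube covered √(1.4² + 0.9²) ≈ 1.7 units.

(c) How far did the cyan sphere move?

1.7

From (3.9, 3.1) to (2.3, 2.6), the cyan sphere covered √(1.6² + 0.5²) ≈ 1.7 units.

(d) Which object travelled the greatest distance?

the white cylinder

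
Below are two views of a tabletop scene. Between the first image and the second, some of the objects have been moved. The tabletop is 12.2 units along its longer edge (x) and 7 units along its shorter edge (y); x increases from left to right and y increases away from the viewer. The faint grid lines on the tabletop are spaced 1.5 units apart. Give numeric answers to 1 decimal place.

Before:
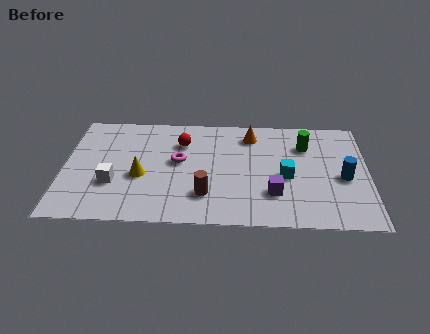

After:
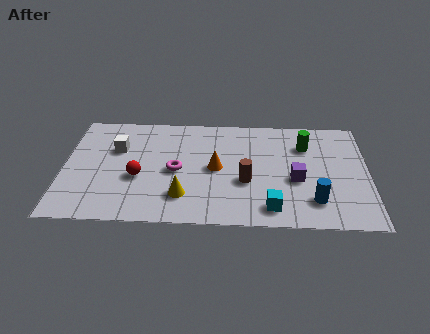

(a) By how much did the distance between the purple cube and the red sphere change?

+1.5

They were about 4.8 units apart before and 6.3 after — 1.5 units further apart.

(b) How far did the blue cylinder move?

1.9

The blue cylinder was near (11.2, 3.1) before and (10.0, 1.6) after, so it travelled √(1.2² + 1.5²) ≈ 1.9 units.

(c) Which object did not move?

the green cylinder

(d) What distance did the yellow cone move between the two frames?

2.1

From (3.1, 2.9) to (4.8, 1.7), the yellow cone covered √(1.7² + 1.2²) ≈ 2.1 units.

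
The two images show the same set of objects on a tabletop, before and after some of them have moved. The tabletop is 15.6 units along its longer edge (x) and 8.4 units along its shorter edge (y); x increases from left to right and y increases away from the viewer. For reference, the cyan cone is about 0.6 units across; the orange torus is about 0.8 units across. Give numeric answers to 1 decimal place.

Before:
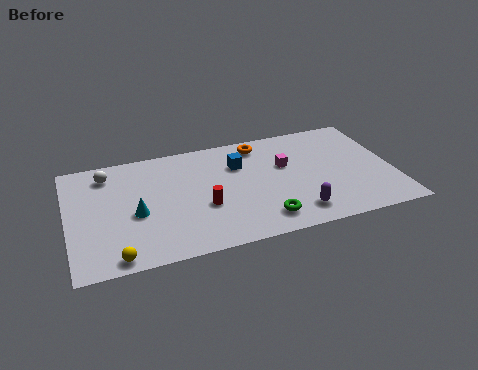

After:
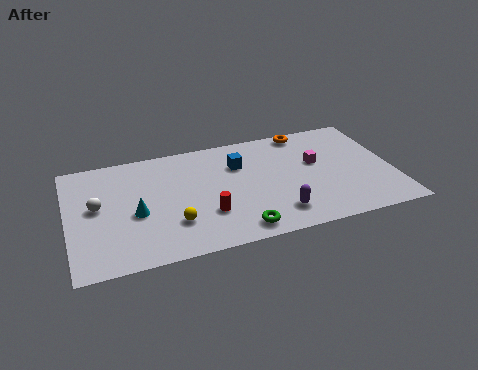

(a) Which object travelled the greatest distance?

the yellow sphere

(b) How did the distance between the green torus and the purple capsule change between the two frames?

+0.4

Before: roughly 1.6 units apart; after: 2.0. That's 0.4 units further apart.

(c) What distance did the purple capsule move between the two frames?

0.9

The purple capsule moved from about (10.7, 1.5) to (9.8, 1.7), a distance of √(0.9² + 0.2²) ≈ 0.9.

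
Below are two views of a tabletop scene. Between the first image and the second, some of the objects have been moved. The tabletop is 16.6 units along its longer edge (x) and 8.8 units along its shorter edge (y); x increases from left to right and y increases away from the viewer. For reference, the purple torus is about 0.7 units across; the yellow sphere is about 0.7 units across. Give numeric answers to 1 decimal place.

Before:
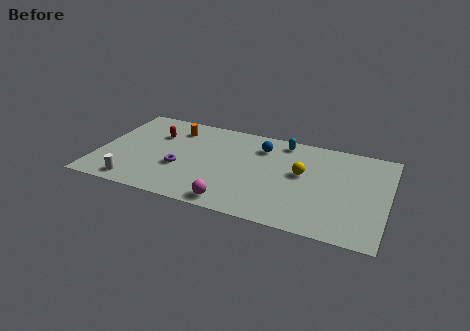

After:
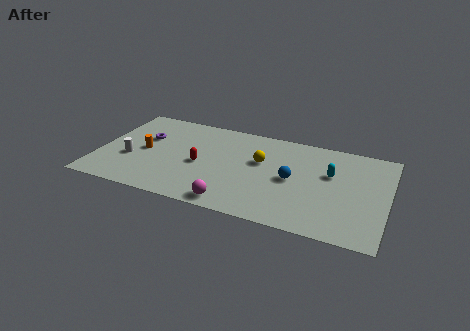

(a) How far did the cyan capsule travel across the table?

3.6

The cyan capsule was near (10.4, 7.7) before and (13.3, 5.5) after, so it travelled √(2.9² + 2.2²) ≈ 3.6 units.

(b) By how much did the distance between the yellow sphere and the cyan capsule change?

+1.0

Before: roughly 3.0 units apart; after: 4.0. That's 1.0 units further apart.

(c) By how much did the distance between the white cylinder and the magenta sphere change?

+0.9

They were about 5.7 units apart before and 6.6 after — 0.9 units further apart.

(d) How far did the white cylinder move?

2.3

The white cylinder was near (2.4, 1.1) before and (1.9, 3.3) after, so it travelled √(0.5² + 2.2²) ≈ 2.3 units.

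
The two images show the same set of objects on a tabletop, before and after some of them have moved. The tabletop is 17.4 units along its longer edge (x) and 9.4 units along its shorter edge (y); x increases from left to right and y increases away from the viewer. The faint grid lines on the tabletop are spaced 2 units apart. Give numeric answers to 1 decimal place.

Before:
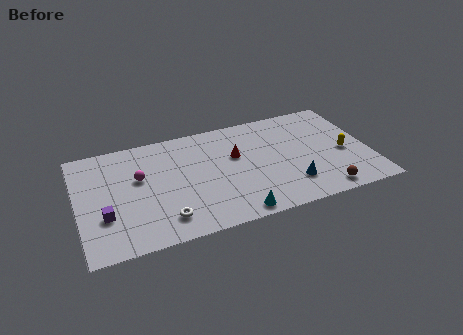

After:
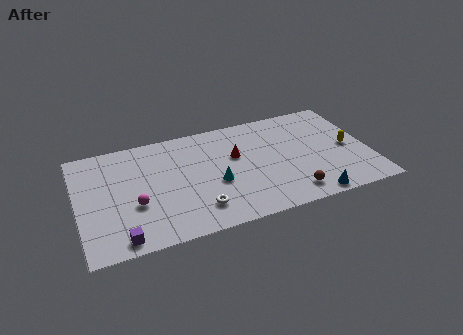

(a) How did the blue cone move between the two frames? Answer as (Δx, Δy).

(1.0, -1.5)

The blue cone started near (12.5, 2.3) and ended near (13.5, 0.8).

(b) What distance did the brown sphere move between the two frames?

1.9

The brown sphere moved from about (14.3, 1.1) to (12.4, 1.5), a distance of √(1.9² + 0.4²) ≈ 1.9.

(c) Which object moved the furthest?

the cyan cone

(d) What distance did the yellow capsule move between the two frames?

0.5

The yellow capsule moved from about (15.9, 4.1) to (16.2, 4.5), a distance of √(0.3² + 0.4²) ≈ 0.5.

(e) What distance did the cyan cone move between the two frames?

3.0

From (9.0, 0.9) to (8.1, 3.8), the cyan cone covered √(0.9² + 2.9²) ≈ 3.0 units.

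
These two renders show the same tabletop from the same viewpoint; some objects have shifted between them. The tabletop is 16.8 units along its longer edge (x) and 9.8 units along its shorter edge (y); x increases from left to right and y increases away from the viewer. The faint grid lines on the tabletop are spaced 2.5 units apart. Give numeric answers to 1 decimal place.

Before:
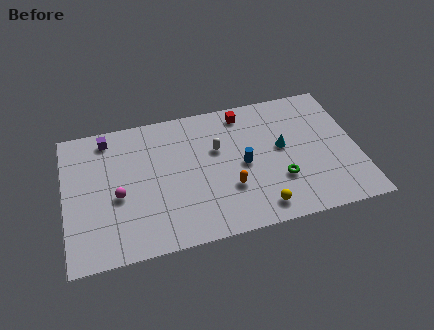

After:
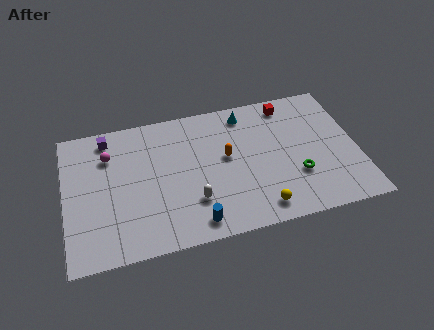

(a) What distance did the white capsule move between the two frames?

3.8

From (8.8, 6.2) to (7.2, 2.8), the white capsule covered √(1.6² + 3.4²) ≈ 3.8 units.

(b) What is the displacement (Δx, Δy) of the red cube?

(2.6, 0.0)

The red cube started near (10.5, 8.5) and ended near (13.1, 8.5).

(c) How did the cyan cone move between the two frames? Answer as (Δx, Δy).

(-1.9, 3.0)

From the two frames, the cyan cone sits at roughly (12.5, 5.4) before and (10.6, 8.4) after.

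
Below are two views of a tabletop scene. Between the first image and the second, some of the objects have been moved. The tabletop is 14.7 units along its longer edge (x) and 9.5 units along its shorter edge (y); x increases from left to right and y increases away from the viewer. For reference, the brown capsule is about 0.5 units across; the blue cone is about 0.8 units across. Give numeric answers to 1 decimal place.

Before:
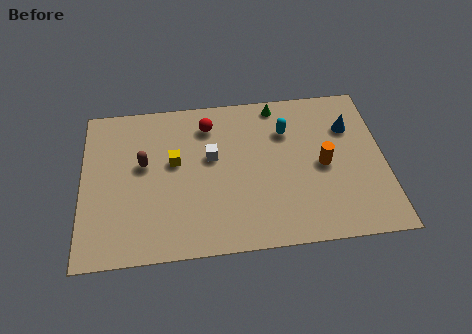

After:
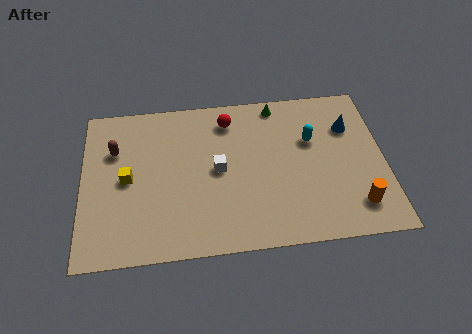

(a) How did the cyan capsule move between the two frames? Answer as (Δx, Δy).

(1.2, -0.7)

The cyan capsule started near (10.0, 6.8) and ended near (11.2, 6.1).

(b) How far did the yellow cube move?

2.4

From (4.5, 5.5) to (2.2, 4.7), the yellow cube covered √(2.3² + 0.8²) ≈ 2.4 units.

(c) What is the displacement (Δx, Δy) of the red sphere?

(1.0, 0.2)

From the two frames, the red sphere sits at roughly (6.2, 7.6) before and (7.2, 7.8) after.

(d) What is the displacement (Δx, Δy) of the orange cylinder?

(1.5, -2.6)

From the two frames, the orange cylinder sits at roughly (11.7, 4.5) before and (13.2, 1.9) after.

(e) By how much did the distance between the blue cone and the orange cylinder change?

+2.2

They were about 2.6 units apart before and 4.8 after — 2.2 units further apart.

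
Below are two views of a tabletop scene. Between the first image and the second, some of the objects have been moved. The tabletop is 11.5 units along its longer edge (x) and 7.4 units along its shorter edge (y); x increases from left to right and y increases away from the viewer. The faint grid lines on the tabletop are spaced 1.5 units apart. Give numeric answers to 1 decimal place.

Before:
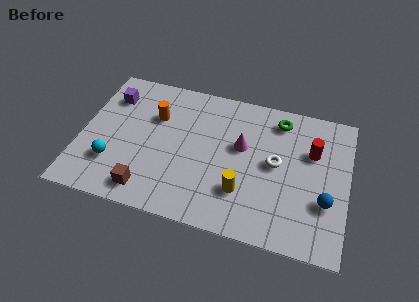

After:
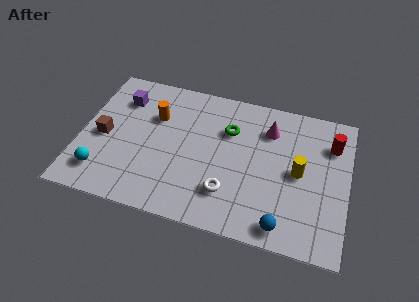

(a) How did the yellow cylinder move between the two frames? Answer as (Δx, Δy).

(2.3, 1.6)

The yellow cylinder started near (7.1, 2.1) and ended near (9.4, 3.7).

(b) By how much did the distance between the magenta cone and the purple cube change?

+0.5

They were about 5.9 units apart before and 6.4 after — 0.5 units further apart.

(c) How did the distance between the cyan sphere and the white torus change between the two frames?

-1.7

The distance was about 7.1 in the first image and 5.4 in the second, so they moved 1.7 units closer together.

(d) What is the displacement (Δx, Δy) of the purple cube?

(0.5, 0.0)

From the two frames, the purple cube sits at roughly (1.1, 5.6) before and (1.6, 5.6) after.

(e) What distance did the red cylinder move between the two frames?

1.0

From (9.9, 4.9) to (10.7, 5.5), the red cylinder covered √(0.8² + 0.6²) ≈ 1.0 units.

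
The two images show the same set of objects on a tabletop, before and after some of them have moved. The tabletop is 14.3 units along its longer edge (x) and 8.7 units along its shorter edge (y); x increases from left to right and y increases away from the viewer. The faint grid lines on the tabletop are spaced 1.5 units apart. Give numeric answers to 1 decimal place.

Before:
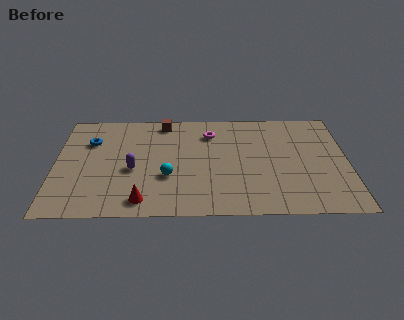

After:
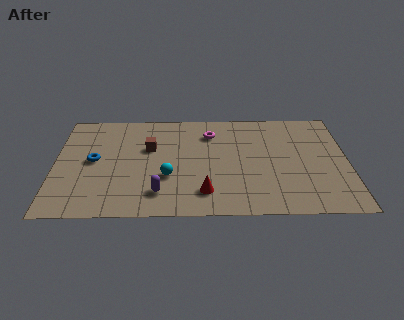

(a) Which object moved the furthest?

the red cone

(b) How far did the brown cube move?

2.3

The brown cube was near (5.3, 7.7) before and (4.6, 5.5) after, so it travelled √(0.7² + 2.2²) ≈ 2.3 units.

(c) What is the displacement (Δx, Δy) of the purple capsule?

(1.3, -1.9)

The purple capsule started near (3.8, 3.7) and ended near (5.1, 1.8).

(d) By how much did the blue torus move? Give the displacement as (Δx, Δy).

(0.2, -1.6)

The blue torus started near (1.7, 6.1) and ended near (1.9, 4.5).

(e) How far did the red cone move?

3.1

The red cone moved from about (4.3, 1.2) to (7.3, 1.8), a distance of √(3.0² + 0.6²) ≈ 3.1.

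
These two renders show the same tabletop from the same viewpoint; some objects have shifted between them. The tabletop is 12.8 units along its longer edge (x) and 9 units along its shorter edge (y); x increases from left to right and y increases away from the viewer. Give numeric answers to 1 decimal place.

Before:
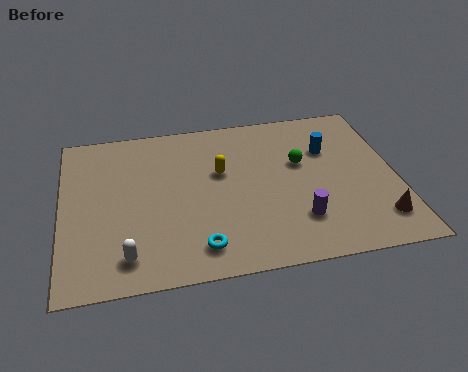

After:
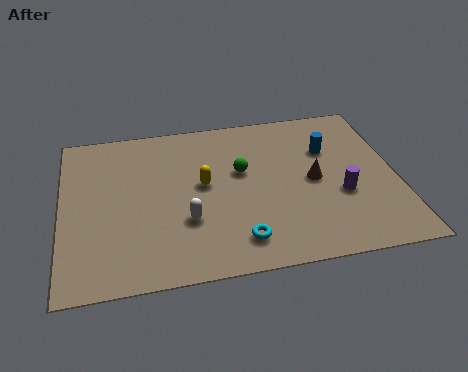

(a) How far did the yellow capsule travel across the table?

0.9

The yellow capsule moved from about (6.1, 5.5) to (5.4, 4.9), a distance of √(0.7² + 0.6²) ≈ 0.9.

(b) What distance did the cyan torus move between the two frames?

1.5

From (5.1, 1.5) to (6.6, 1.6), the cyan torus covered √(1.5² + 0.1²) ≈ 1.5 units.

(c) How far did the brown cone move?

3.5

The brown cone was near (11.9, 1.8) before and (9.6, 4.4) after, so it travelled √(2.3² + 2.6²) ≈ 3.5 units.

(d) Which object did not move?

the blue cylinder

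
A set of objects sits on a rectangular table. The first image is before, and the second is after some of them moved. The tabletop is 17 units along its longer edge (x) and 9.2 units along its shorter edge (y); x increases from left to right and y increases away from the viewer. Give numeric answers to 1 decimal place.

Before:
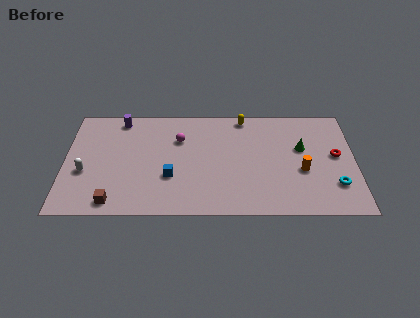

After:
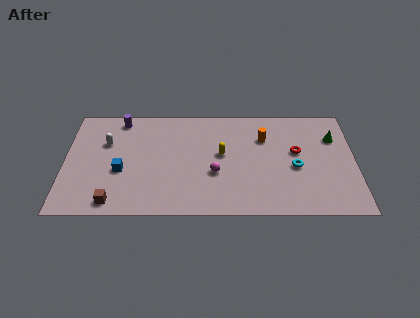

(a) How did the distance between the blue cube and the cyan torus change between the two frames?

+0.6

They were about 9.6 units apart before and 10.2 after — 0.6 units further apart.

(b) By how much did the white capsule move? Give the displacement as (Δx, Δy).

(1.2, 2.5)

From the two frames, the white capsule sits at roughly (1.2, 3.6) before and (2.4, 6.1) after.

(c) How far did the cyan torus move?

2.7

The cyan torus moved from about (15.8, 2.5) to (13.5, 4.0), a distance of √(2.3² + 1.5²) ≈ 2.7.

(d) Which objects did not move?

the brown cube and the purple cylinder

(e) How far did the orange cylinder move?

3.6

The orange cylinder was near (13.9, 3.7) before and (11.7, 6.5) after, so it travelled √(2.2² + 2.8²) ≈ 3.6 units.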